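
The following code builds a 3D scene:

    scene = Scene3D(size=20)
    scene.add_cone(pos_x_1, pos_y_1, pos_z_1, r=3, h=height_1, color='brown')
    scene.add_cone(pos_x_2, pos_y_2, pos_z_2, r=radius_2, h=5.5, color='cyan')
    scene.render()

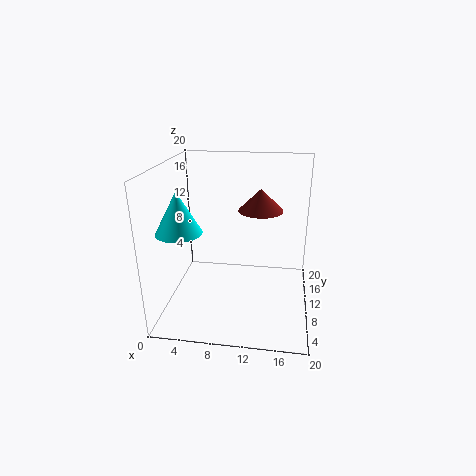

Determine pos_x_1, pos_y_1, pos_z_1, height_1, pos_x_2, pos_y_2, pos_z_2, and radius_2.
pos_x_1 = 13; pos_y_1 = 10.5; pos_z_1 = 14; height_1 = 3; pos_x_2 = 3; pos_y_2 = 6; pos_z_2 = 12; radius_2 = 3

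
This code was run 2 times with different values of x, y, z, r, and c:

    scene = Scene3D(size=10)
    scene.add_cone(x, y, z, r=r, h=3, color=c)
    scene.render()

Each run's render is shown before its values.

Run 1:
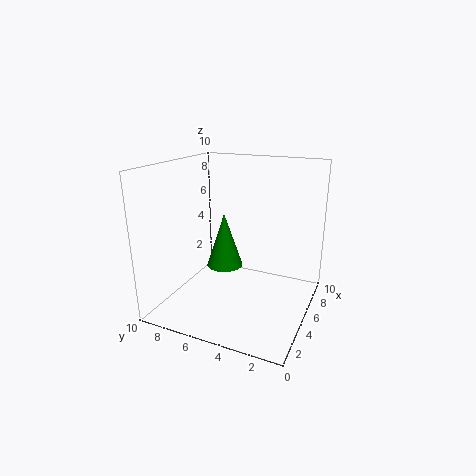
x = 1, y = 4, z = 5, r = 1, c = 'green'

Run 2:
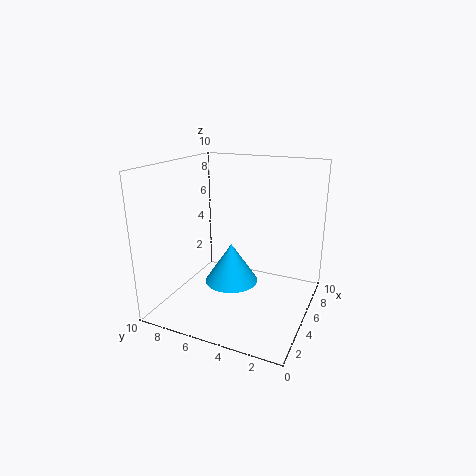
x = 6, y = 6, z = 1, r = 2, c = 'deepskyblue'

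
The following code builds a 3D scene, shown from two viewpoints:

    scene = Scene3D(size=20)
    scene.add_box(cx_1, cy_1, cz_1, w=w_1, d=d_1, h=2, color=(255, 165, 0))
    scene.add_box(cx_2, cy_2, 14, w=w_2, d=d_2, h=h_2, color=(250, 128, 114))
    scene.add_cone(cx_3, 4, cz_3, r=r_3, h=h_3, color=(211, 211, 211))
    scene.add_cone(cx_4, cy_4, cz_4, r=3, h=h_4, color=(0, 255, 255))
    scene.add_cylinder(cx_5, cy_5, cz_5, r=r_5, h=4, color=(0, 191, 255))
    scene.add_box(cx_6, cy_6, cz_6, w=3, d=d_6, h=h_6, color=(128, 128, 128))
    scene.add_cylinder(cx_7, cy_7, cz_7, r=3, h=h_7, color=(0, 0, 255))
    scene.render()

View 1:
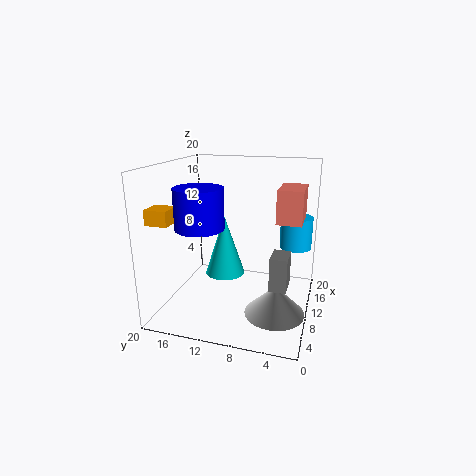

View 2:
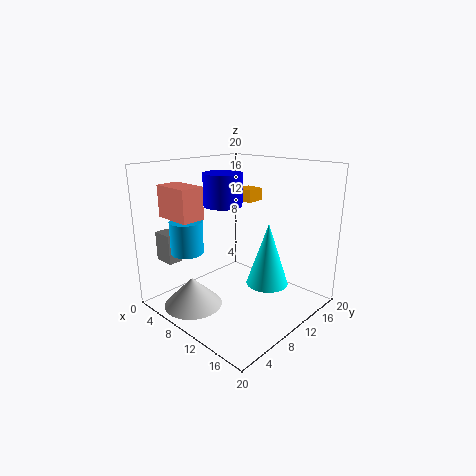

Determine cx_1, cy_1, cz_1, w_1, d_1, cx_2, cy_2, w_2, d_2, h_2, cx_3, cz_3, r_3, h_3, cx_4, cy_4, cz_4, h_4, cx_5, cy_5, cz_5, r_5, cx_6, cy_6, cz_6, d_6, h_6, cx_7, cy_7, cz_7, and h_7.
cx_1 = 3, cy_1 = 17, cz_1 = 13, w_1 = 3, d_1 = 3, cx_2 = 5, cy_2 = 1, w_2 = 5, d_2 = 3, h_2 = 4, cx_3 = 7, cz_3 = 1, r_3 = 4, h_3 = 4, cx_4 = 13, cy_4 = 13, cz_4 = 3, h_4 = 9, cx_5 = 9, cy_5 = 2, cz_5 = 10, r_5 = 2, cx_6 = 2, cy_6 = 2, cz_6 = 7, d_6 = 2, h_6 = 4, cx_7 = 4, cy_7 = 13, cz_7 = 13, h_7 = 5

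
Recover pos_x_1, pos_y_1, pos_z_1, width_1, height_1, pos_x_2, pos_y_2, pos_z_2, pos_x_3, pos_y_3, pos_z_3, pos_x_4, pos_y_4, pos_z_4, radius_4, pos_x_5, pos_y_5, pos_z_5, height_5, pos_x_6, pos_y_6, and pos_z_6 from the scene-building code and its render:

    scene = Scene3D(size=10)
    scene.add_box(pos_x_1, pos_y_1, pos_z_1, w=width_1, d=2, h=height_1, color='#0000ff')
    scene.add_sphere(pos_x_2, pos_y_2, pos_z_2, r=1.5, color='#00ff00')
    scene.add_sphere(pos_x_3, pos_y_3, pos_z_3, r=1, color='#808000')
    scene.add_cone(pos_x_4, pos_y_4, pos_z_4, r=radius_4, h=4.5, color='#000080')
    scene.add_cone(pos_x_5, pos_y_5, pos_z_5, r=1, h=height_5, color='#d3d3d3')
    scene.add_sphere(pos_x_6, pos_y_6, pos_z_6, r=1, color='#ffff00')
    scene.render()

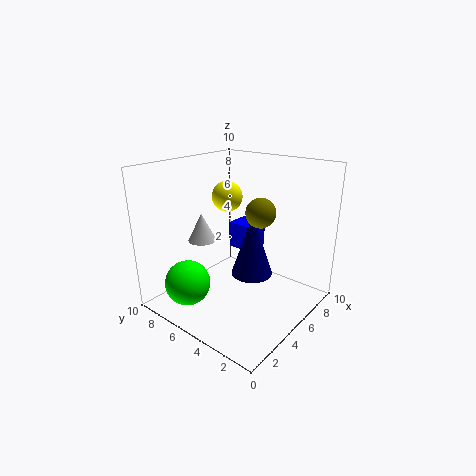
pos_x_1 = 7, pos_y_1 = 5.5, pos_z_1 = 3, width_1 = 2, height_1 = 2, pos_x_2 = 1.5, pos_y_2 = 6.5, pos_z_2 = 2.5, pos_x_3 = 5.5, pos_y_3 = 3.5, pos_z_3 = 7, pos_x_4 = 6, pos_y_4 = 4.5, pos_z_4 = 2, radius_4 = 1.5, pos_x_5 = 4, pos_y_5 = 7.5, pos_z_5 = 4.5, height_5 = 2, pos_x_6 = 4.5, pos_y_6 = 5.5, pos_z_6 = 8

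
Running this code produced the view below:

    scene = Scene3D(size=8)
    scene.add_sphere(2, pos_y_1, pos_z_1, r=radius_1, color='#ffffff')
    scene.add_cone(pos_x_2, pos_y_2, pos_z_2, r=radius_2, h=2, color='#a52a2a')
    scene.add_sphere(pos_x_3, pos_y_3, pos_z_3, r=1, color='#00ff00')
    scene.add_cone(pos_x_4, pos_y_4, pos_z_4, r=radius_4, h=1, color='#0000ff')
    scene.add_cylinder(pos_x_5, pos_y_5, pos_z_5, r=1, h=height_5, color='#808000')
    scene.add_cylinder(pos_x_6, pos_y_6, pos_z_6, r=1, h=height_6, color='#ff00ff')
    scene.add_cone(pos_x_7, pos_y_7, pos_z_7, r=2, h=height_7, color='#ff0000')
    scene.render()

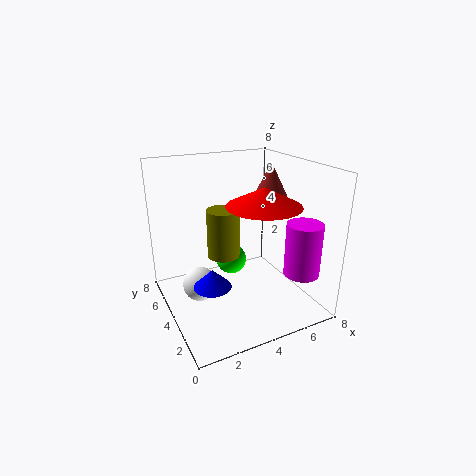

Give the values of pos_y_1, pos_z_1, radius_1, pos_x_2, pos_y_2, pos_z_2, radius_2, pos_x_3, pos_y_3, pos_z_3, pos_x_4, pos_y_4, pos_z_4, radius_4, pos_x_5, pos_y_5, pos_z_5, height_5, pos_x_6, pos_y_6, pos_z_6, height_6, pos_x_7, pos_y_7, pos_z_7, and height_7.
pos_y_1 = 5
pos_z_1 = 1
radius_1 = 1
pos_x_2 = 6
pos_y_2 = 4
pos_z_2 = 6
radius_2 = 1
pos_x_3 = 5
pos_y_3 = 7
pos_z_3 = 1
pos_x_4 = 2
pos_y_4 = 3
pos_z_4 = 2
radius_4 = 1
pos_x_5 = 4
pos_y_5 = 6
pos_z_5 = 2
height_5 = 3
pos_x_6 = 7
pos_y_6 = 2
pos_z_6 = 2
height_6 = 3
pos_x_7 = 5
pos_y_7 = 3
pos_z_7 = 6
height_7 = 1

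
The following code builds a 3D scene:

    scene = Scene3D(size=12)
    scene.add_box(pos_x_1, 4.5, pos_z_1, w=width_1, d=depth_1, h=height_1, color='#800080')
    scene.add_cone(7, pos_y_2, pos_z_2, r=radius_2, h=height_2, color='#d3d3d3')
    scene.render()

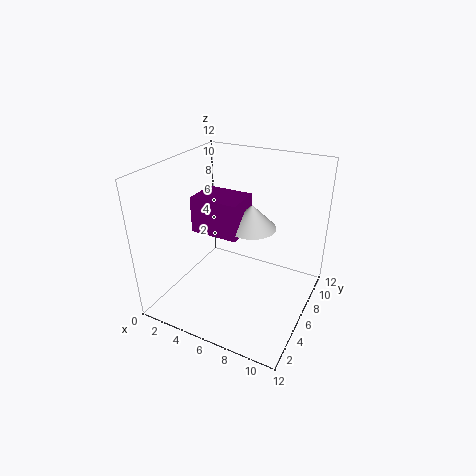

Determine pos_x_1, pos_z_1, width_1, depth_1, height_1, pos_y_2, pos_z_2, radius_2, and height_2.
pos_x_1 = 2.5; pos_z_1 = 6.5; width_1 = 4; depth_1 = 3; height_1 = 3; pos_y_2 = 6.5; pos_z_2 = 7; radius_2 = 2; height_2 = 2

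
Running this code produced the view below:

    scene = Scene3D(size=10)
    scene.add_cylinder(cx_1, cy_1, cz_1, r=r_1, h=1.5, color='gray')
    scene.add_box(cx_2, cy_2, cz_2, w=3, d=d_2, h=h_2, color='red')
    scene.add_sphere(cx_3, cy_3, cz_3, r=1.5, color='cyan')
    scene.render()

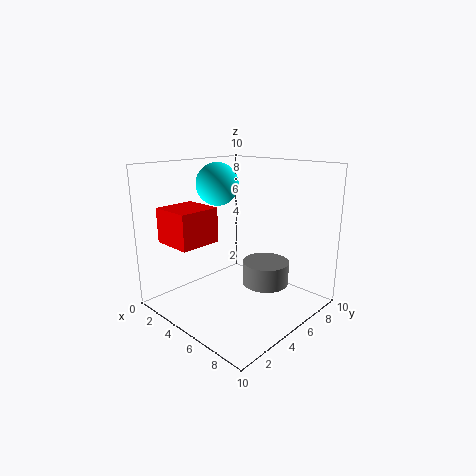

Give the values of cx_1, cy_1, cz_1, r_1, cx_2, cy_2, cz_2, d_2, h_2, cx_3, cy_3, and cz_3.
cx_1 = 7.5; cy_1 = 5; cz_1 = 2.5; r_1 = 1.5; cx_2 = 0.5; cy_2 = 1.5; cz_2 = 4.5; d_2 = 3; h_2 = 2.5; cx_3 = 3; cy_3 = 5; cz_3 = 8.5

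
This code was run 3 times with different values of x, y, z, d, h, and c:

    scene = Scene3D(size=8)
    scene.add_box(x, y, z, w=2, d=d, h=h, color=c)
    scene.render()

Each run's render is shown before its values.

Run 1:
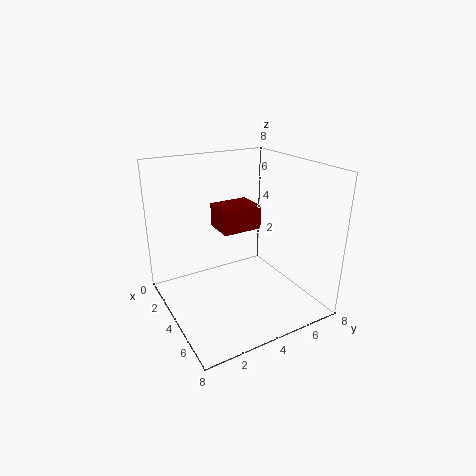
x = 0.5
y = 4
z = 3.5
d = 2.5
h = 1.5
c = 'maroon'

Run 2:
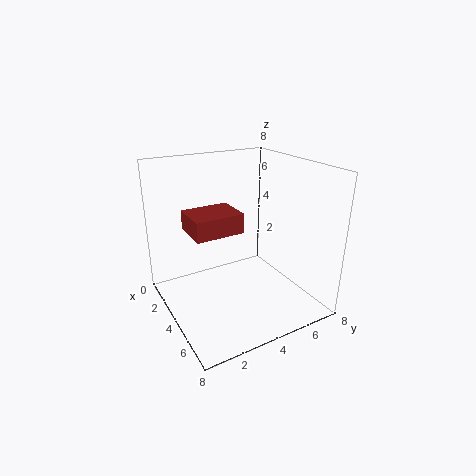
x = 3.5
y = 1
z = 5
d = 2.5
h = 1
c = 'brown'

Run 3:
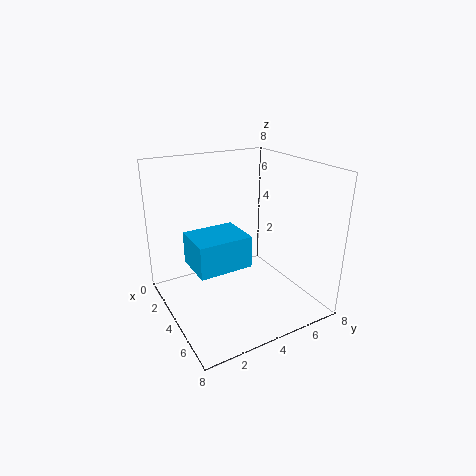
x = 5
y = 0.5
z = 4
d = 2.5
h = 1.5
c = 'deepskyblue'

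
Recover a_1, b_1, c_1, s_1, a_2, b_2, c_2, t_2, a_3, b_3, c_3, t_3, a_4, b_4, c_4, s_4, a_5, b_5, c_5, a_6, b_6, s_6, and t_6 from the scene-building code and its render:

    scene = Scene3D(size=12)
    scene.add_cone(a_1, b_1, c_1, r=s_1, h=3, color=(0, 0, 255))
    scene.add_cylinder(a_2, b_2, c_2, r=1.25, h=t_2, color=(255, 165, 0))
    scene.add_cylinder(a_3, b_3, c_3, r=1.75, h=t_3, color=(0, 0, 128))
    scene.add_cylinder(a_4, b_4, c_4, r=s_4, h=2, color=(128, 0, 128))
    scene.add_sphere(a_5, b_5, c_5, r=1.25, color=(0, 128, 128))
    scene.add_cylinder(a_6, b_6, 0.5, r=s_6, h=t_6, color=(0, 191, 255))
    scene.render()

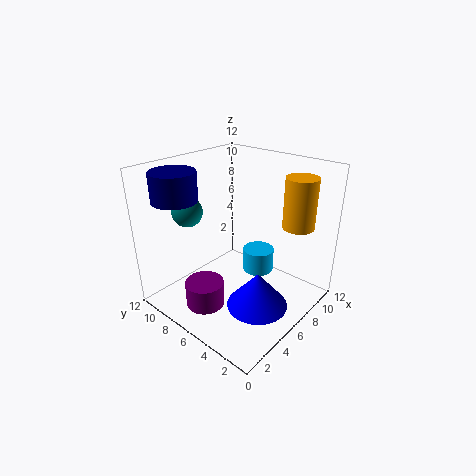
a_1 = 5.25; b_1 = 3.25; c_1 = 1; s_1 = 2.5; a_2 = 8.25; b_2 = 1.75; c_2 = 7.5; t_2 = 4; a_3 = 2; b_3 = 8.75; c_3 = 9.75; t_3 = 2.25; a_4 = 2; b_4 = 6; c_4 = 1.75; s_4 = 1.5; a_5 = 3.5; b_5 = 9.25; c_5 = 8.25; a_6 = 10.25; b_6 = 7; s_6 = 1.5; t_6 = 2.25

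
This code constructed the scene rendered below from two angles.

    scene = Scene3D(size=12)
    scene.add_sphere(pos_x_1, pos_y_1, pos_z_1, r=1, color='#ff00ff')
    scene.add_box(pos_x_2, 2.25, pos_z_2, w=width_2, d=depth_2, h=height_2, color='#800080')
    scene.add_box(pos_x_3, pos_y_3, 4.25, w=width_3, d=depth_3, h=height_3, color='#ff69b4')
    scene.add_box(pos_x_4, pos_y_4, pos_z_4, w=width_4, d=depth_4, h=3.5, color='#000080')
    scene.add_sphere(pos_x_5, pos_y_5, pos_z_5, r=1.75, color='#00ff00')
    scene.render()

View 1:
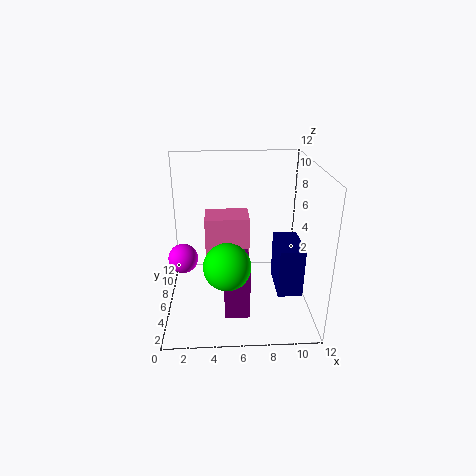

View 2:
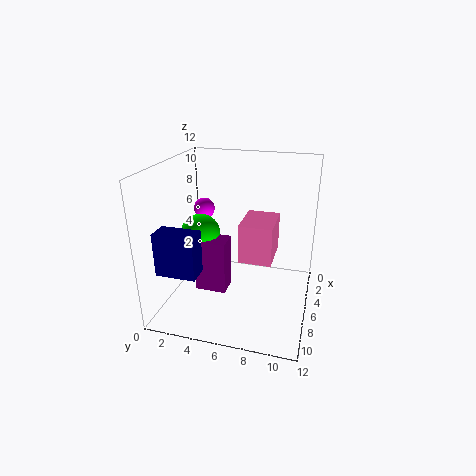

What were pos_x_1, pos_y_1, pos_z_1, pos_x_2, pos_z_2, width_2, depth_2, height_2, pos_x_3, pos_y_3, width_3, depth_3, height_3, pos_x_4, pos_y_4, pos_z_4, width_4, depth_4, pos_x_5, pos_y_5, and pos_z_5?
pos_x_1 = 2
pos_y_1 = 1.5
pos_z_1 = 6.75
pos_x_2 = 4.75
pos_z_2 = 0.75
width_2 = 2
depth_2 = 2.75
height_2 = 4.75
pos_x_3 = 3.25
pos_y_3 = 6.25
width_3 = 3.75
depth_3 = 2.75
height_3 = 3.25
pos_x_4 = 8.5
pos_y_4 = 0.5
pos_z_4 = 4
width_4 = 1.75
depth_4 = 3.25
pos_x_5 = 5
pos_y_5 = 2.25
pos_z_5 = 5.5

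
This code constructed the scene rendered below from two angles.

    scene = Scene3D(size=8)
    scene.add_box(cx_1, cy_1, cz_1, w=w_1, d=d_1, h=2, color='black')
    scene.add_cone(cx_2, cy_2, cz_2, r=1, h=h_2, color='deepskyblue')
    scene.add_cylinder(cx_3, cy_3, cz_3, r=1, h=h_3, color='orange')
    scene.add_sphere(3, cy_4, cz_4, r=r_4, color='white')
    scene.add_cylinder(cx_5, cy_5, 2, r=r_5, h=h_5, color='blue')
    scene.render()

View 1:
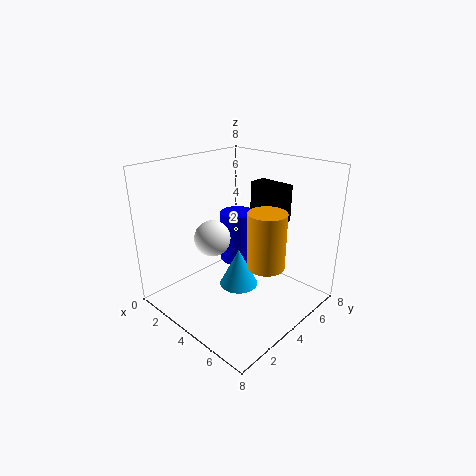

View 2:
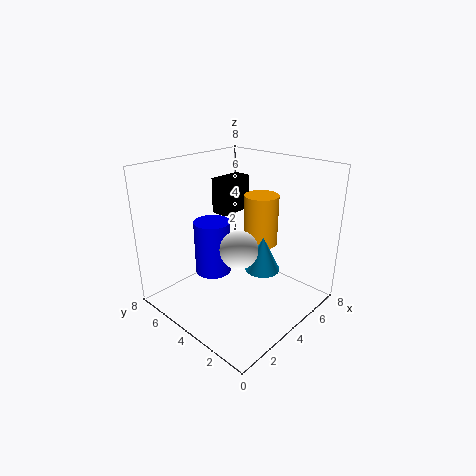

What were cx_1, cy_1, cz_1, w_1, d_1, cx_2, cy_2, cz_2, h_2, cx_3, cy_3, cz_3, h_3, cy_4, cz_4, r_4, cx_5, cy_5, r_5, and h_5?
cx_1 = 4; cy_1 = 5; cz_1 = 5; w_1 = 2; d_1 = 1; cx_2 = 5; cy_2 = 3; cz_2 = 2; h_2 = 2; cx_3 = 6; cy_3 = 4; cz_3 = 3; h_3 = 3; cy_4 = 3; cz_4 = 4; r_4 = 1; cx_5 = 3; cy_5 = 5; r_5 = 1; h_5 = 3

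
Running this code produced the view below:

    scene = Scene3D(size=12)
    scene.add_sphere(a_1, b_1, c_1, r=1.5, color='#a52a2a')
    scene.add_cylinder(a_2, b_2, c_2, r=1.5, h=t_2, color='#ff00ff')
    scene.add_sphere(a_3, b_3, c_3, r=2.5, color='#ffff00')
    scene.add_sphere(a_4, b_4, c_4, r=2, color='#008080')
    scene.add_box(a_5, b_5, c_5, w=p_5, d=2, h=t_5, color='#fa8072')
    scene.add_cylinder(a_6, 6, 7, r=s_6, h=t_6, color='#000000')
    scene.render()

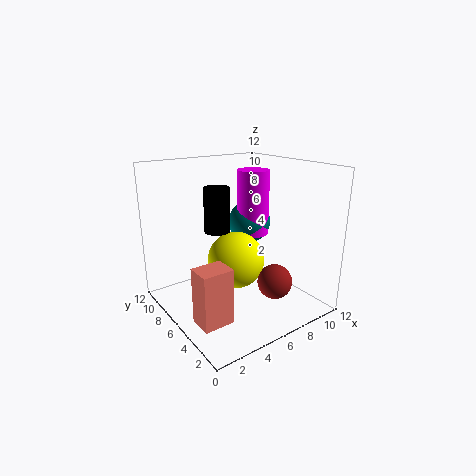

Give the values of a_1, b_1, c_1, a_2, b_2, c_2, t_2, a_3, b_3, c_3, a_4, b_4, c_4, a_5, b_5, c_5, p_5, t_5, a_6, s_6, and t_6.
a_1 = 8.5; b_1 = 4; c_1 = 2; a_2 = 9.5; b_2 = 8.5; c_2 = 5; t_2 = 6; a_3 = 6.5; b_3 = 7; c_3 = 3.5; a_4 = 9.5; b_4 = 9; c_4 = 6; a_5 = 1; b_5 = 3; c_5 = 0.5; p_5 = 2.5; t_5 = 4.5; a_6 = 4; s_6 = 1; t_6 = 3.5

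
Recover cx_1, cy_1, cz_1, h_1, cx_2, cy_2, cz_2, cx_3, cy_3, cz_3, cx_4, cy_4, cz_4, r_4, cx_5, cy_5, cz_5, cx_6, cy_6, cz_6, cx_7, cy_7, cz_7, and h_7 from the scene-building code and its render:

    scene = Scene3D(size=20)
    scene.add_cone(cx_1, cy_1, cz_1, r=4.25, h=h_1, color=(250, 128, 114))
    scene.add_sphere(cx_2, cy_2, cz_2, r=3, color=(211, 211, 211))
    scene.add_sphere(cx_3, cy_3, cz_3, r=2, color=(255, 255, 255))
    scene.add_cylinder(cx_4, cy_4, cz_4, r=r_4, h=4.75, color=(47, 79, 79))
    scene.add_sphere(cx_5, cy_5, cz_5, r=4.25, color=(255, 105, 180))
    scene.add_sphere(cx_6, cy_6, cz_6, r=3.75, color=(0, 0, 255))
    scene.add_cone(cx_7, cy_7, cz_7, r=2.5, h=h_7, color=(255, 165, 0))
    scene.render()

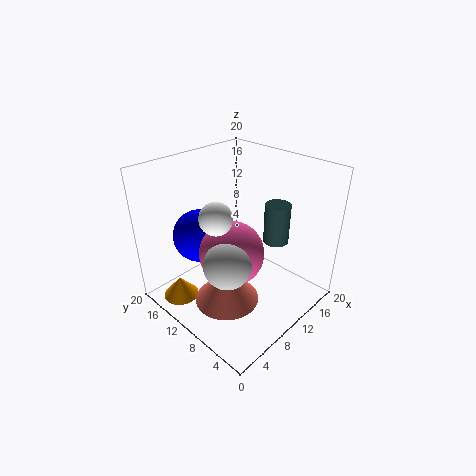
cx_1 = 5.5, cy_1 = 7.75, cz_1 = 3.5, h_1 = 4.75, cx_2 = 4.75, cy_2 = 6.75, cz_2 = 9.75, cx_3 = 4.5, cy_3 = 8.25, cz_3 = 15.75, cx_4 = 9.5, cy_4 = 3.25, cz_4 = 12.75, r_4 = 1.5, cx_5 = 7.25, cy_5 = 8.5, cz_5 = 9.5, cx_6 = 7.25, cy_6 = 15, cz_6 = 9.5, cx_7 = 3.25, cy_7 = 15.25, cz_7 = 1, h_7 = 3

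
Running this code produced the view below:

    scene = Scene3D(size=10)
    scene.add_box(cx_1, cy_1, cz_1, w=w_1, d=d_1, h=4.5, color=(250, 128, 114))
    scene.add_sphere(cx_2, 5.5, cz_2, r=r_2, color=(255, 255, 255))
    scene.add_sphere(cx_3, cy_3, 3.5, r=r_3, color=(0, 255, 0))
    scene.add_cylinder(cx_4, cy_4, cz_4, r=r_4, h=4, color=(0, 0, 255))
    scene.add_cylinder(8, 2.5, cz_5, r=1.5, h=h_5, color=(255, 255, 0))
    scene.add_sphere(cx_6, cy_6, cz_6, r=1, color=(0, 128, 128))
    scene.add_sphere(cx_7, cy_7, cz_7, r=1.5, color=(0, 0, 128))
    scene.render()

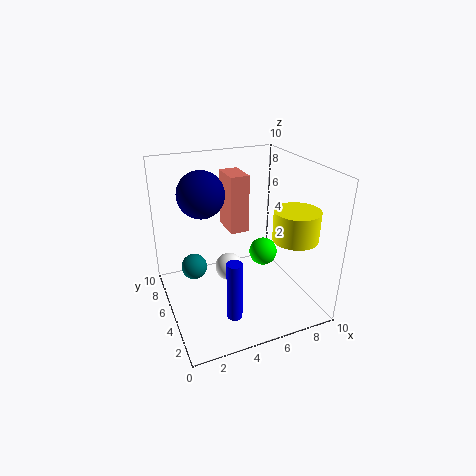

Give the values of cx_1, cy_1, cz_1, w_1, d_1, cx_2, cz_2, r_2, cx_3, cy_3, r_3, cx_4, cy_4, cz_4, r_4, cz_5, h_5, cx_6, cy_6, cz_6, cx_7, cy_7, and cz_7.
cx_1 = 5.5
cy_1 = 7.5
cz_1 = 4
w_1 = 1.5
d_1 = 2.5
cx_2 = 4.5
cz_2 = 2.5
r_2 = 1
cx_3 = 7
cy_3 = 5
r_3 = 1
cx_4 = 3.5
cy_4 = 2
cz_4 = 1
r_4 = 0.5
cz_5 = 5.5
h_5 = 2
cx_6 = 2.5
cy_6 = 8
cz_6 = 1.5
cx_7 = 2.5
cy_7 = 5
cz_7 = 8.5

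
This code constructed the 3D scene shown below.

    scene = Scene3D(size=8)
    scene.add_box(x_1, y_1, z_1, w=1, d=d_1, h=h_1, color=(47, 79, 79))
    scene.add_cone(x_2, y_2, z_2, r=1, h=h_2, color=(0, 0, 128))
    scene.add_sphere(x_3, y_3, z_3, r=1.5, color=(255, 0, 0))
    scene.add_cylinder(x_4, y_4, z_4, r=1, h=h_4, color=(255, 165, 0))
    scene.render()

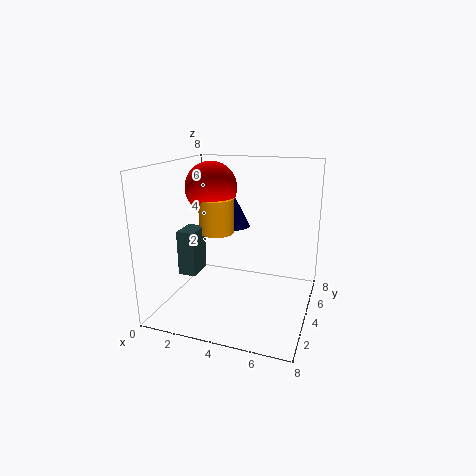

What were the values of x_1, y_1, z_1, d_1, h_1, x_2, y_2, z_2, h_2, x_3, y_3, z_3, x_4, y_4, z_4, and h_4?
x_1 = 1
y_1 = 2.5
z_1 = 2
d_1 = 1.5
h_1 = 2.5
x_2 = 3
y_2 = 6
z_2 = 4
h_2 = 2
x_3 = 2
y_3 = 5
z_3 = 6.5
x_4 = 2.5
y_4 = 4.5
z_4 = 4
h_4 = 2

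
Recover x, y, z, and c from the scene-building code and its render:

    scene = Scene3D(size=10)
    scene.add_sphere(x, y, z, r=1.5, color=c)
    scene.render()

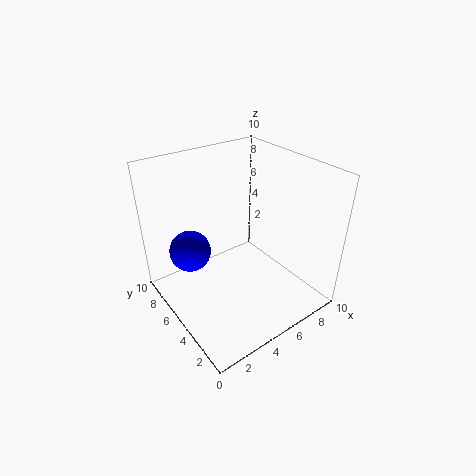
x = 2.5, y = 7.5, z = 3.5, c = 'blue'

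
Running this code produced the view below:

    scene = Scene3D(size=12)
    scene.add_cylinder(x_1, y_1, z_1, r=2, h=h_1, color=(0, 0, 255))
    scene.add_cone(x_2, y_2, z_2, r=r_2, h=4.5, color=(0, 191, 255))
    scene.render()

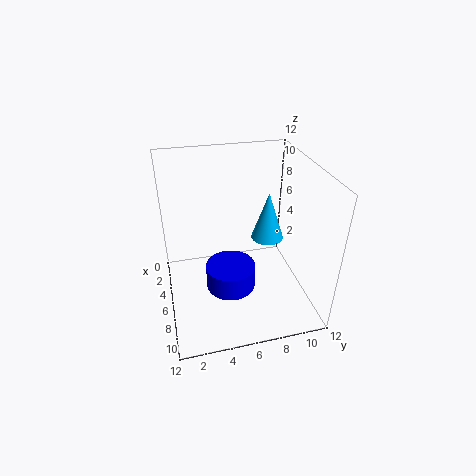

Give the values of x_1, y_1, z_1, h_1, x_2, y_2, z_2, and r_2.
x_1 = 7.5
y_1 = 5
z_1 = 2.5
h_1 = 2
x_2 = 3.5
y_2 = 9.5
z_2 = 4
r_2 = 1.5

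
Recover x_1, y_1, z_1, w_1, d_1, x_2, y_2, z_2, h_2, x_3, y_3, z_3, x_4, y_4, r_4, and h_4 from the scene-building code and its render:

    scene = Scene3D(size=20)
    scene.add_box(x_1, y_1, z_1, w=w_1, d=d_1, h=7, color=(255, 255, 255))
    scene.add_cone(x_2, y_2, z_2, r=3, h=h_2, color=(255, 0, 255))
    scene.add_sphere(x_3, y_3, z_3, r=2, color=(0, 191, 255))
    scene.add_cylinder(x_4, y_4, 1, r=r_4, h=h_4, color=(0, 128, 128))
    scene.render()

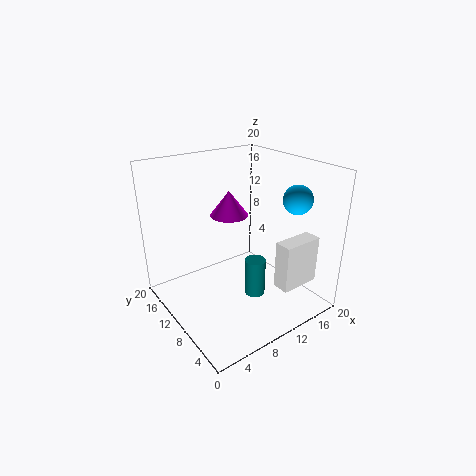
x_1 = 14; y_1 = 4; z_1 = 2.5; w_1 = 6; d_1 = 2.5; x_2 = 13; y_2 = 16.5; z_2 = 10.5; h_2 = 4; x_3 = 16.5; y_3 = 5.5; z_3 = 15.5; x_4 = 12; y_4 = 8.5; r_4 = 1.5; h_4 = 5.5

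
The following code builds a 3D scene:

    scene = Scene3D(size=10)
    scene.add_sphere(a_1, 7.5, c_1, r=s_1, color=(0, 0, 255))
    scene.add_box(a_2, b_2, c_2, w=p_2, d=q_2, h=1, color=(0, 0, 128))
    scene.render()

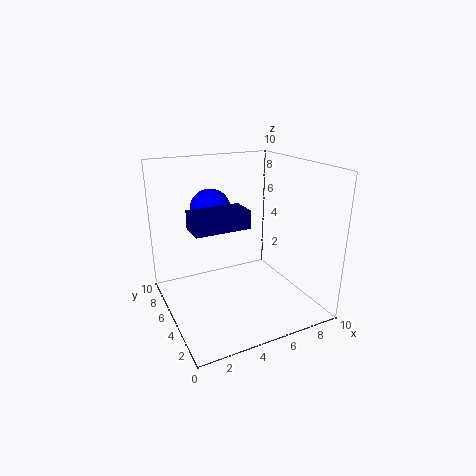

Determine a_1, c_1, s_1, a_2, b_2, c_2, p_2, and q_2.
a_1 = 4, c_1 = 6.5, s_1 = 1.5, a_2 = 0.5, b_2 = 0.5, c_2 = 7.5, p_2 = 3, q_2 = 1.5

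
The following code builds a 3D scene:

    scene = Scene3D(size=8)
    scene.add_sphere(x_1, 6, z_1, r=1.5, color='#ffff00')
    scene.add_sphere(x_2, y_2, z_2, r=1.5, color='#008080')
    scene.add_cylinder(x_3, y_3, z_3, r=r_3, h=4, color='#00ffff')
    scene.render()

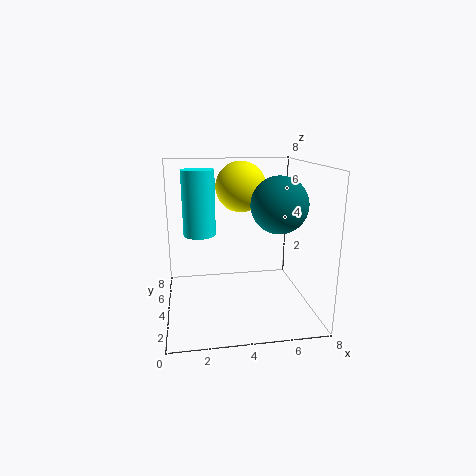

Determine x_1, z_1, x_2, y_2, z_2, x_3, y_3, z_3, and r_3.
x_1 = 4.5
z_1 = 6.5
x_2 = 6
y_2 = 3
z_2 = 6
x_3 = 2
y_3 = 6.5
z_3 = 3.5
r_3 = 1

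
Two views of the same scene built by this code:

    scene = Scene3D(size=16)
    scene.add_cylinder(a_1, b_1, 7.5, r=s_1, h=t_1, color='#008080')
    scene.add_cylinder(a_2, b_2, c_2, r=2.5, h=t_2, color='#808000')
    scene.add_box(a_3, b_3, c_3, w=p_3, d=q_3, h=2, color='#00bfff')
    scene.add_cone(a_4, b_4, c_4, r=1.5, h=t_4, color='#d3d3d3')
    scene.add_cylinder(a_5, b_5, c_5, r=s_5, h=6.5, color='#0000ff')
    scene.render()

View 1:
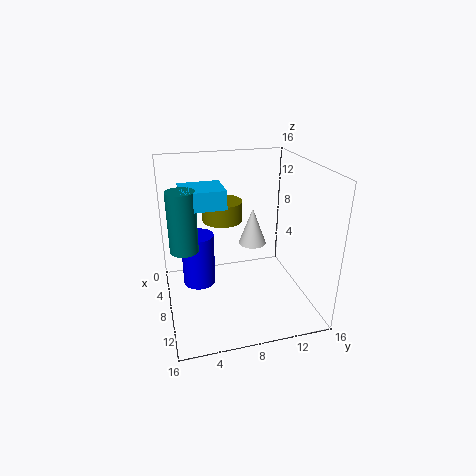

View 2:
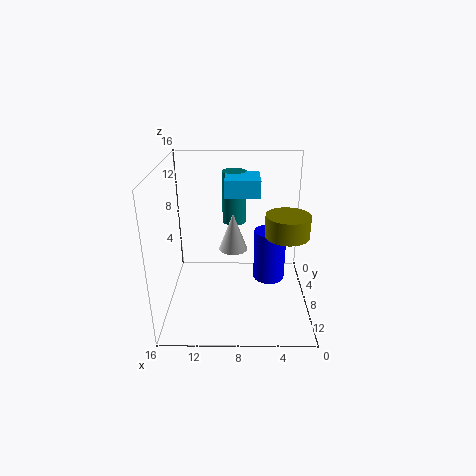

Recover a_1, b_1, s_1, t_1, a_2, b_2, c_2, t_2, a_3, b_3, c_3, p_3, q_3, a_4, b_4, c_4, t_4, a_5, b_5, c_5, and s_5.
a_1 = 8.5
b_1 = 2
s_1 = 1.5
t_1 = 6.5
a_2 = 2.5
b_2 = 7.5
c_2 = 8
t_2 = 2.5
a_3 = 5.5
b_3 = 2
c_3 = 12
p_3 = 4
q_3 = 4.5
a_4 = 8.5
b_4 = 9.5
c_4 = 7.5
t_4 = 4
a_5 = 4
b_5 = 4
c_5 = 0.5
s_5 = 2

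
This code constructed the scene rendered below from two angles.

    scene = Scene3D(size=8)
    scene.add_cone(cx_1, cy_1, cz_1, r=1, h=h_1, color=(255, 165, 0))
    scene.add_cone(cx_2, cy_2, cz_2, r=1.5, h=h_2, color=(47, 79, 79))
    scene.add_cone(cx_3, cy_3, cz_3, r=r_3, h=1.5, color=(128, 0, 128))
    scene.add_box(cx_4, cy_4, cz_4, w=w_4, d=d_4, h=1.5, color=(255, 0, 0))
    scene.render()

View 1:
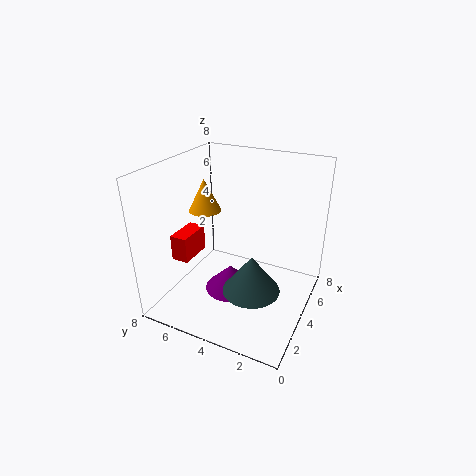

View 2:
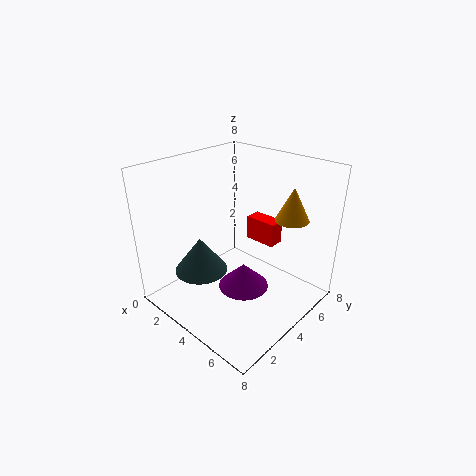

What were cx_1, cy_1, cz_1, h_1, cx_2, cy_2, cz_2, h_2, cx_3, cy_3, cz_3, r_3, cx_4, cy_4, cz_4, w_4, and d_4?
cx_1 = 5.5
cy_1 = 7
cz_1 = 4.5
h_1 = 2
cx_2 = 2.5
cy_2 = 2.5
cz_2 = 2
h_2 = 2
cx_3 = 4
cy_3 = 4.5
cz_3 = 0.5
r_3 = 1.5
cx_4 = 2.5
cy_4 = 6.5
cz_4 = 2.5
w_4 = 2
d_4 = 1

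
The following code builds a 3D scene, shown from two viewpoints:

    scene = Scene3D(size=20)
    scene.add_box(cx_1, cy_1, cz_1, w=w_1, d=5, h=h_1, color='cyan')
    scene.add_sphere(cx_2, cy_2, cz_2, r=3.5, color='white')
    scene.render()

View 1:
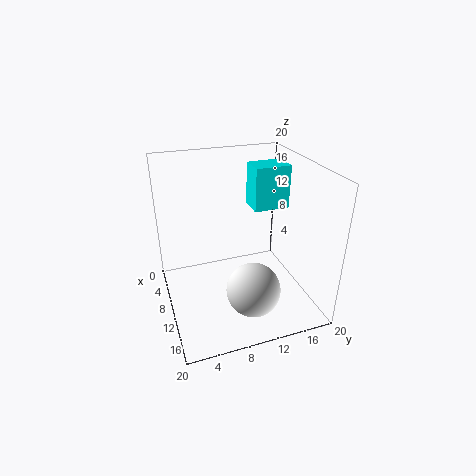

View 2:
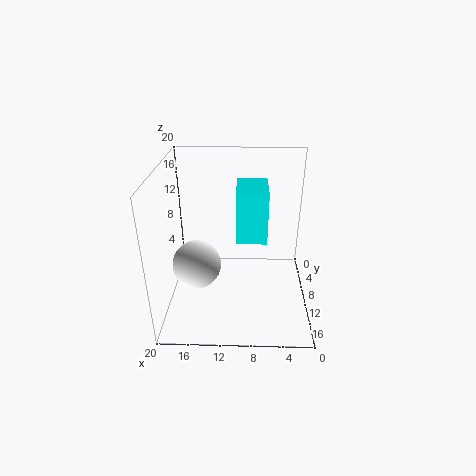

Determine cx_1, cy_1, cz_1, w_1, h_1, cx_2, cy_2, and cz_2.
cx_1 = 6.5
cy_1 = 12.5
cz_1 = 13.5
w_1 = 3.5
h_1 = 6
cx_2 = 16
cy_2 = 10
cz_2 = 5.5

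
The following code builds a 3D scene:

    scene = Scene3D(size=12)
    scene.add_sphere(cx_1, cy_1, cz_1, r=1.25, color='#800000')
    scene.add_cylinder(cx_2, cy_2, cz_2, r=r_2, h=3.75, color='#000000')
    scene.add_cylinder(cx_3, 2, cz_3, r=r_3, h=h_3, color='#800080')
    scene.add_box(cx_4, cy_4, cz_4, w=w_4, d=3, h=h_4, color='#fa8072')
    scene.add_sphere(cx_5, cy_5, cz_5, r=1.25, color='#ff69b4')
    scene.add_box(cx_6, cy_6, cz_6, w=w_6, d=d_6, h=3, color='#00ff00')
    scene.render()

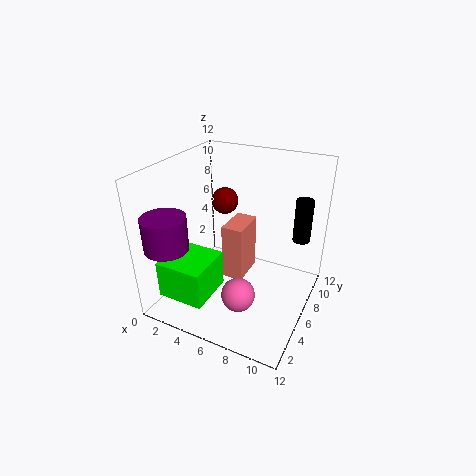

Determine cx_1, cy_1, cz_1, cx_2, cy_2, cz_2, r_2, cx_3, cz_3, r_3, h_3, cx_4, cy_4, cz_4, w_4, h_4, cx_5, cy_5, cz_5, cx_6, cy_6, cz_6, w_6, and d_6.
cx_1 = 2.75; cy_1 = 9.75; cz_1 = 7.25; cx_2 = 10.5; cy_2 = 9.25; cz_2 = 5.25; r_2 = 0.75; cx_3 = 1.75; cz_3 = 6; r_3 = 1.75; h_3 = 2.75; cx_4 = 5; cy_4 = 5; cz_4 = 2.5; w_4 = 1.75; h_4 = 4.75; cx_5 = 8; cy_5 = 2; cz_5 = 3.75; cx_6 = 1.75; cy_6 = 0.5; cz_6 = 2.5; w_6 = 3.75; d_6 = 3.75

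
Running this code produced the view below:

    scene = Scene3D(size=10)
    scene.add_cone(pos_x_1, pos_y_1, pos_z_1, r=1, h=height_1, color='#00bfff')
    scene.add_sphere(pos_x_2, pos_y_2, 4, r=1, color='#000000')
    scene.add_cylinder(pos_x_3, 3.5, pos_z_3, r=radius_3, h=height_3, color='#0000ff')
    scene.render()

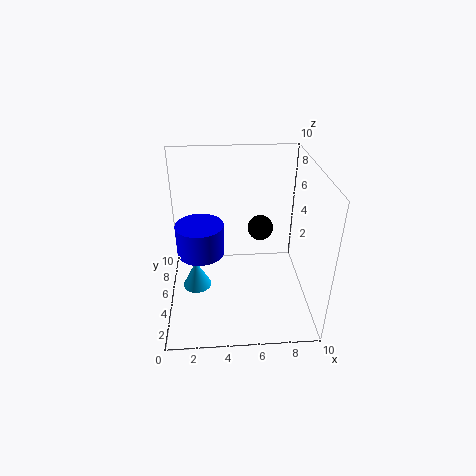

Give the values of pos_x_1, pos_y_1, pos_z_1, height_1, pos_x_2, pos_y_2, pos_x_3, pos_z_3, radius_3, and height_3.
pos_x_1 = 2; pos_y_1 = 4.5; pos_z_1 = 1.5; height_1 = 2; pos_x_2 = 7; pos_y_2 = 8; pos_x_3 = 2.5; pos_z_3 = 5; radius_3 = 1.5; height_3 = 2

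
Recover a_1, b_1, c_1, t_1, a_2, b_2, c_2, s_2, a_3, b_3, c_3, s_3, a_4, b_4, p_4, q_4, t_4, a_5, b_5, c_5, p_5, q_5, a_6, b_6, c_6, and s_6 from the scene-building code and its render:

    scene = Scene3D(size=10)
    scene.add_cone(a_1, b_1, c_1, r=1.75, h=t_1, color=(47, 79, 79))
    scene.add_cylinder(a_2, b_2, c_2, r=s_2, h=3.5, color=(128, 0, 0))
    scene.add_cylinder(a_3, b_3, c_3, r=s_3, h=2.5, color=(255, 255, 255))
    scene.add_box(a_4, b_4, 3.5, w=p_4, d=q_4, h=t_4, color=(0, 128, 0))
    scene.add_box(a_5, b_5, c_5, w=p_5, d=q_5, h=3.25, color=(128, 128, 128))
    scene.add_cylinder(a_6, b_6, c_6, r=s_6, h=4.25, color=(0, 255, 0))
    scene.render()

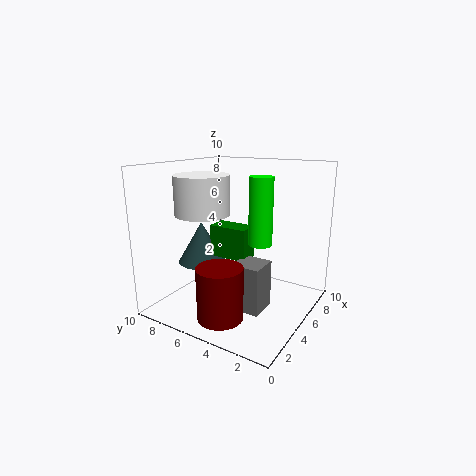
a_1 = 4.75
b_1 = 8
c_1 = 2.75
t_1 = 3
a_2 = 2
b_2 = 4.5
c_2 = 0.5
s_2 = 1.5
a_3 = 2.75
b_3 = 6.25
c_3 = 7
s_3 = 1.75
a_4 = 4.5
b_4 = 4.25
p_4 = 1.5
q_4 = 2.75
t_4 = 2.25
a_5 = 3.25
b_5 = 2.5
c_5 = 0.5
p_5 = 2
q_5 = 2
a_6 = 4
b_6 = 2.75
c_6 = 5.25
s_6 = 0.75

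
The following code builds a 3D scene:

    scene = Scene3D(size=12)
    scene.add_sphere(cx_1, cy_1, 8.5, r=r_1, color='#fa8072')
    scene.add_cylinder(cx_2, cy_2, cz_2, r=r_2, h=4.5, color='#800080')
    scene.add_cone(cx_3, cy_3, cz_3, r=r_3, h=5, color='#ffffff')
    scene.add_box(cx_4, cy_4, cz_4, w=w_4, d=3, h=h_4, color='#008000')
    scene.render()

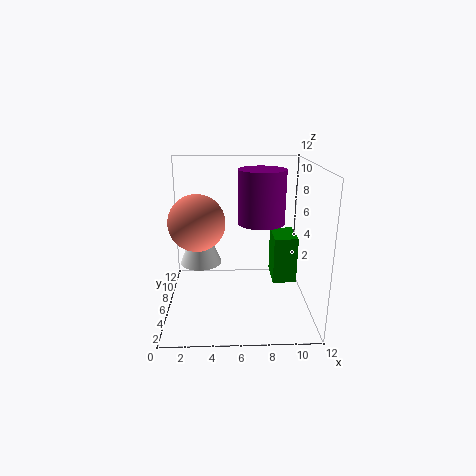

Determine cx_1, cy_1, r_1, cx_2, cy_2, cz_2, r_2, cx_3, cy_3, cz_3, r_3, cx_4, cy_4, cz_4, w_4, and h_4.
cx_1 = 3
cy_1 = 2.5
r_1 = 2
cx_2 = 8
cy_2 = 7
cz_2 = 7
r_2 = 2
cx_3 = 2.5
cy_3 = 10
cz_3 = 2
r_3 = 2
cx_4 = 9
cy_4 = 5.5
cz_4 = 2
w_4 = 2
h_4 = 4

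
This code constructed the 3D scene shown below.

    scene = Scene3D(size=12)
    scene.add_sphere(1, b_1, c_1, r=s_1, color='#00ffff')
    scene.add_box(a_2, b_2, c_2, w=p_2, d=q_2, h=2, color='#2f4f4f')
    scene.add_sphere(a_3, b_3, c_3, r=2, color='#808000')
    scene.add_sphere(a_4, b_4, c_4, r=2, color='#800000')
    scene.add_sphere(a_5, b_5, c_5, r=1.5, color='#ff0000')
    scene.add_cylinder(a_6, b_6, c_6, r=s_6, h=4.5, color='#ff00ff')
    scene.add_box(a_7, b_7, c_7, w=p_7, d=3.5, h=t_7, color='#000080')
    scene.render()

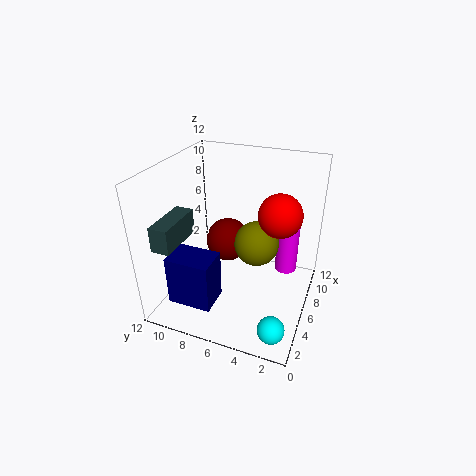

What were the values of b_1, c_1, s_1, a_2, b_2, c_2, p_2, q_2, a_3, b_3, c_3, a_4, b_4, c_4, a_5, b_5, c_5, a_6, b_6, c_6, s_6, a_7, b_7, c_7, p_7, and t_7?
b_1 = 1.5
c_1 = 2
s_1 = 1
a_2 = 1
b_2 = 9.5
c_2 = 6.5
p_2 = 4
q_2 = 1.5
a_3 = 8
b_3 = 5
c_3 = 4.5
a_4 = 8.5
b_4 = 8
c_4 = 4
a_5 = 3.5
b_5 = 2
c_5 = 10
a_6 = 9.5
b_6 = 2.5
c_6 = 1.5
s_6 = 1
a_7 = 1
b_7 = 6.5
c_7 = 2
p_7 = 2.5
t_7 = 4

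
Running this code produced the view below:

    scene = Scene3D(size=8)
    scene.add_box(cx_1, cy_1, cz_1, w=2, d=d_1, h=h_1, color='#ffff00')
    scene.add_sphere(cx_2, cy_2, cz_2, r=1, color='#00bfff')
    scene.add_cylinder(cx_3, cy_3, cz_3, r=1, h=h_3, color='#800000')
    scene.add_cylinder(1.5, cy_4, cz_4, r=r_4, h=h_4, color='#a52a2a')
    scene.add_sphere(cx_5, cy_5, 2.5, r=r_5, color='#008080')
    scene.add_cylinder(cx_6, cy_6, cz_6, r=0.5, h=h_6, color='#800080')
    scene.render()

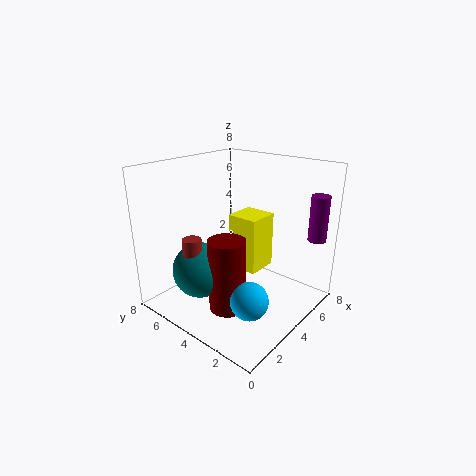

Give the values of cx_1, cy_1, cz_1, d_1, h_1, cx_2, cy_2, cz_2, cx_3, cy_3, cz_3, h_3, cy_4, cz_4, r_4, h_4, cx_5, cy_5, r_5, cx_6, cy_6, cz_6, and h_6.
cx_1 = 5.5, cy_1 = 4, cz_1 = 1, d_1 = 2, h_1 = 3.5, cx_2 = 2.5, cy_2 = 2, cz_2 = 1.5, cx_3 = 2.5, cy_3 = 3.5, cz_3 = 0.5, h_3 = 4, cy_4 = 5, cz_4 = 2.5, r_4 = 0.5, h_4 = 2, cx_5 = 2, cy_5 = 5, r_5 = 1.5, cx_6 = 6.5, cy_6 = 0.5, cz_6 = 4, h_6 = 2.5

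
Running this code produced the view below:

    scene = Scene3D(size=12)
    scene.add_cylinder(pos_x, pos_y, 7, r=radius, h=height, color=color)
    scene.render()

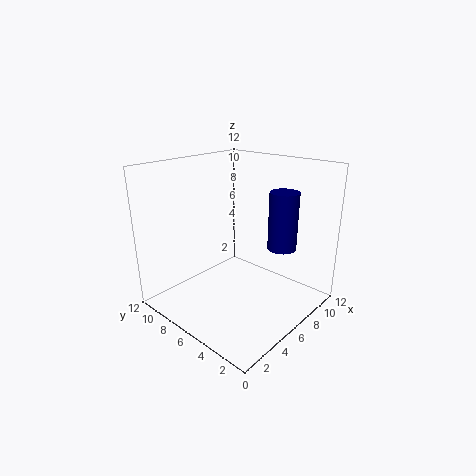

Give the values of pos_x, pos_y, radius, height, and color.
pos_x = 5; pos_y = 1; radius = 1; height = 4; color = 'navy'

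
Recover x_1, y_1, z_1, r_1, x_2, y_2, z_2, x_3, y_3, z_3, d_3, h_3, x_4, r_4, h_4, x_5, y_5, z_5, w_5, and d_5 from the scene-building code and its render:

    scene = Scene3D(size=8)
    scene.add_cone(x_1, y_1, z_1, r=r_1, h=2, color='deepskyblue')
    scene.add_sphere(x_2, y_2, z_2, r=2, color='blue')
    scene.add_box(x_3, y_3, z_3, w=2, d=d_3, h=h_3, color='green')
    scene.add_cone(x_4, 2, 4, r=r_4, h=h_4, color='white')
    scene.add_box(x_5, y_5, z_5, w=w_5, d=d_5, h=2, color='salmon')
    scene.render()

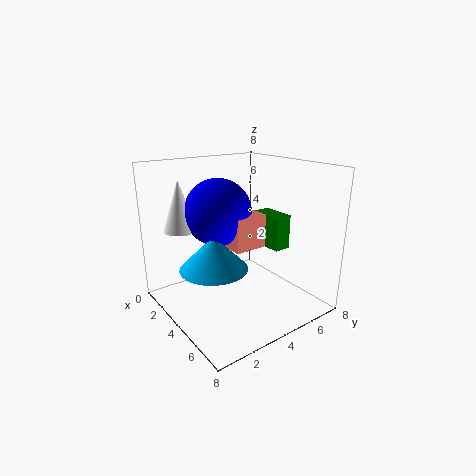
x_1 = 3; y_1 = 3; z_1 = 2; r_1 = 2; x_2 = 2; y_2 = 4; z_2 = 5; x_3 = 3; y_3 = 6; z_3 = 3; d_3 = 1; h_3 = 2; x_4 = 1; r_4 = 1; h_4 = 3; x_5 = 1; y_5 = 4; z_5 = 3; w_5 = 3; d_5 = 2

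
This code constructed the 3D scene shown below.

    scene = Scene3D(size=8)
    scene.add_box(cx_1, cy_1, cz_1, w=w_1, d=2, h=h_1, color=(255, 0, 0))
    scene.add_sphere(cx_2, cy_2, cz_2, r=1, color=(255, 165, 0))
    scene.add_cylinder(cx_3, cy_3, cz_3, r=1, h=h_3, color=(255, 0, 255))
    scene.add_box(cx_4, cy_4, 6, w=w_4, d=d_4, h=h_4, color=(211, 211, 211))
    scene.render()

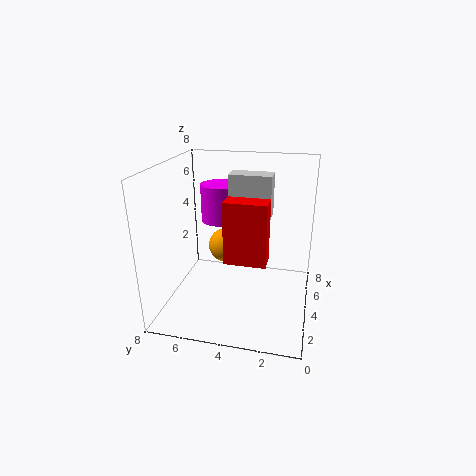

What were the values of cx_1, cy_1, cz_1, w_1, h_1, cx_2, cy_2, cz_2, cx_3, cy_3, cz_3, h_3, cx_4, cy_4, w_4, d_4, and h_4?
cx_1 = 1; cy_1 = 2; cz_1 = 4; w_1 = 1; h_1 = 3; cx_2 = 5; cy_2 = 5; cz_2 = 3; cx_3 = 4; cy_3 = 5; cz_3 = 5; h_3 = 2; cx_4 = 2; cy_4 = 2; w_4 = 1; d_4 = 2; h_4 = 2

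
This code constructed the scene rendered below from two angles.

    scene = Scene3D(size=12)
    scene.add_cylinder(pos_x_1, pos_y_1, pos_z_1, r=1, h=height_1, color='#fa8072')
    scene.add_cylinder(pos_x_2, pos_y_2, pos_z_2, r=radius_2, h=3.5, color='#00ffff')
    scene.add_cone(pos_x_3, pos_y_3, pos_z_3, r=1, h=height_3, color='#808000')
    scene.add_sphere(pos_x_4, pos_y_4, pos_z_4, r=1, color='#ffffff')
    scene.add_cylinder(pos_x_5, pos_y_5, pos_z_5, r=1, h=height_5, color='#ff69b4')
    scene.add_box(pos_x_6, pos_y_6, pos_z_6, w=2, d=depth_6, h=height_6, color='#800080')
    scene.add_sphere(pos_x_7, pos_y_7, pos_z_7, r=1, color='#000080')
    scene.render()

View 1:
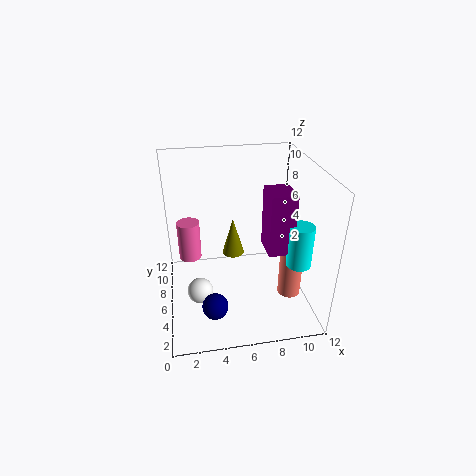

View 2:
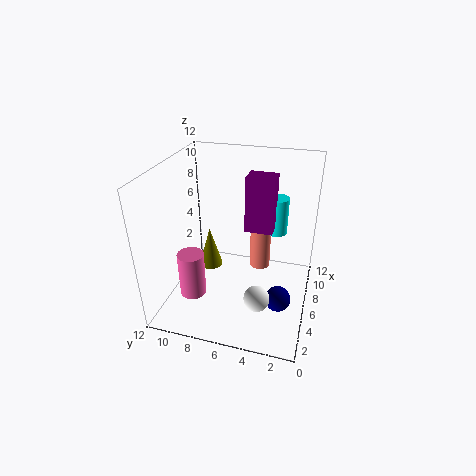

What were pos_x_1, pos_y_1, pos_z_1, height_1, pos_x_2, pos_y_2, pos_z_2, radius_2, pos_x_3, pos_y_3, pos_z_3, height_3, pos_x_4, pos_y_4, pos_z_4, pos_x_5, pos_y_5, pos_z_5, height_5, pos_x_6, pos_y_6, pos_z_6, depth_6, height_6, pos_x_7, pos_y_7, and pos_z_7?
pos_x_1 = 10.5; pos_y_1 = 5; pos_z_1 = 0.5; height_1 = 4.5; pos_x_2 = 10.5; pos_y_2 = 3.5; pos_z_2 = 4.5; radius_2 = 1; pos_x_3 = 6; pos_y_3 = 8.5; pos_z_3 = 3; height_3 = 3.5; pos_x_4 = 2.5; pos_y_4 = 3.5; pos_z_4 = 3; pos_x_5 = 2; pos_y_5 = 8.5; pos_z_5 = 3; height_5 = 3.5; pos_x_6 = 8; pos_y_6 = 3.5; pos_z_6 = 5.5; depth_6 = 2.5; height_6 = 5; pos_x_7 = 3.5; pos_y_7 = 2; pos_z_7 = 2.5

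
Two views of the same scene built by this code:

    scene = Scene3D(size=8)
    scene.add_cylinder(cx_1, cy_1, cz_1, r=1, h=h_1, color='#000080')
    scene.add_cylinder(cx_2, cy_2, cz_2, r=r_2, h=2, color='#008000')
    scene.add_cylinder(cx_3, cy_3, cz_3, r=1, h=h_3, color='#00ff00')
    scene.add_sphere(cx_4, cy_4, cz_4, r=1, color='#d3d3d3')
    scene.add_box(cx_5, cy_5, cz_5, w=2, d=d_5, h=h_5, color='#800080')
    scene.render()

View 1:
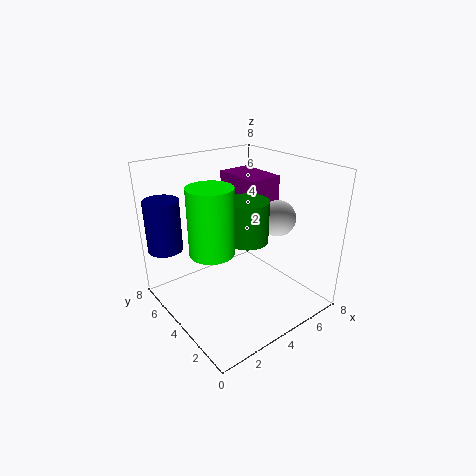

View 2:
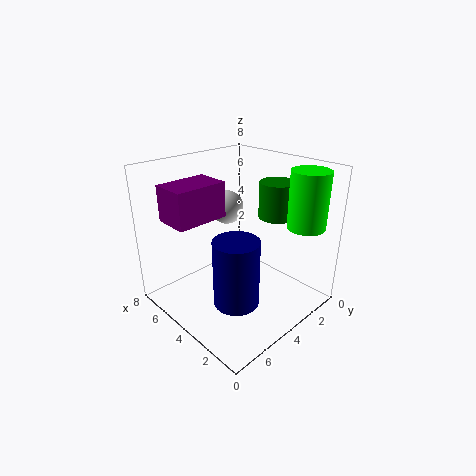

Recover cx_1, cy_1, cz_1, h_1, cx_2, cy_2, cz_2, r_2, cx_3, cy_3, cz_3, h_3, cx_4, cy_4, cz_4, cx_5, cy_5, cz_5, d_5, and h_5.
cx_1 = 1; cy_1 = 7; cz_1 = 3; h_1 = 3; cx_2 = 3; cy_2 = 2; cz_2 = 5; r_2 = 1; cx_3 = 1; cy_3 = 2; cz_3 = 5; h_3 = 3; cx_4 = 6; cy_4 = 3; cz_4 = 5; cx_5 = 5; cy_5 = 4; cz_5 = 5; d_5 = 3; h_5 = 2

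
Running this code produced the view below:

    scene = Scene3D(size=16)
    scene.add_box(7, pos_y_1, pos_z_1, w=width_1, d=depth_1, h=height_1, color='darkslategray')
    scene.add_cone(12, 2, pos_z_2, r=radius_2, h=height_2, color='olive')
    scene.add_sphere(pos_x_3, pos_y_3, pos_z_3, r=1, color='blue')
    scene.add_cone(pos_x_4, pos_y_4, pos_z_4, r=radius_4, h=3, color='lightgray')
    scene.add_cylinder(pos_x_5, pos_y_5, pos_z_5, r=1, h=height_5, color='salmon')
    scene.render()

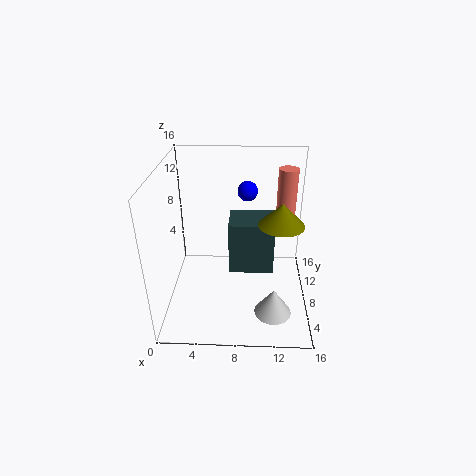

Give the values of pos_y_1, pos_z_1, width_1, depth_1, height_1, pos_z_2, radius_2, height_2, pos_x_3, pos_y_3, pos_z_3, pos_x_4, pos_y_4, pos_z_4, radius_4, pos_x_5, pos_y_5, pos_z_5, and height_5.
pos_y_1 = 7, pos_z_1 = 4, width_1 = 5, depth_1 = 4, height_1 = 6, pos_z_2 = 13, radius_2 = 2, height_2 = 2, pos_x_3 = 9, pos_y_3 = 7, pos_z_3 = 14, pos_x_4 = 12, pos_y_4 = 4, pos_z_4 = 1, radius_4 = 2, pos_x_5 = 13, pos_y_5 = 8, pos_z_5 = 10, height_5 = 6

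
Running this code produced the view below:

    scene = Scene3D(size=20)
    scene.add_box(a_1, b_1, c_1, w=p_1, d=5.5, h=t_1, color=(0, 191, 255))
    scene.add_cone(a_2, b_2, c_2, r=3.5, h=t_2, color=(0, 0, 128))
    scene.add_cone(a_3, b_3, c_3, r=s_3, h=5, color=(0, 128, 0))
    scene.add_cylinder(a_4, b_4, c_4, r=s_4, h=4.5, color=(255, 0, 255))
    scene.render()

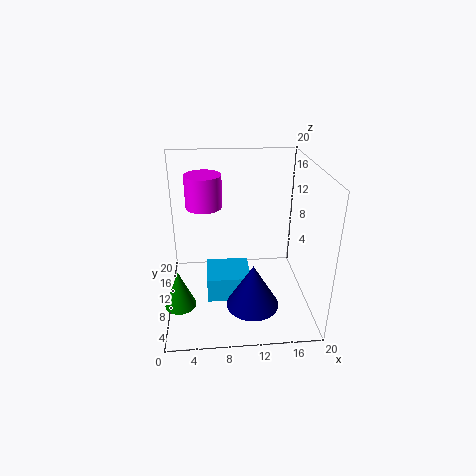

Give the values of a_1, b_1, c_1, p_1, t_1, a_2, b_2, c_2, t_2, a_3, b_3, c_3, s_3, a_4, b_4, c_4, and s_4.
a_1 = 5.5, b_1 = 6.5, c_1 = 2, p_1 = 6, t_1 = 3.5, a_2 = 11.5, b_2 = 5, c_2 = 2.5, t_2 = 6, a_3 = 2, b_3 = 4.5, c_3 = 3.5, s_3 = 2, a_4 = 5.5, b_4 = 12, c_4 = 14, s_4 = 2.5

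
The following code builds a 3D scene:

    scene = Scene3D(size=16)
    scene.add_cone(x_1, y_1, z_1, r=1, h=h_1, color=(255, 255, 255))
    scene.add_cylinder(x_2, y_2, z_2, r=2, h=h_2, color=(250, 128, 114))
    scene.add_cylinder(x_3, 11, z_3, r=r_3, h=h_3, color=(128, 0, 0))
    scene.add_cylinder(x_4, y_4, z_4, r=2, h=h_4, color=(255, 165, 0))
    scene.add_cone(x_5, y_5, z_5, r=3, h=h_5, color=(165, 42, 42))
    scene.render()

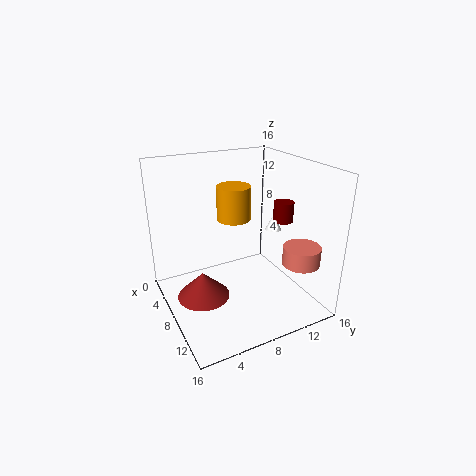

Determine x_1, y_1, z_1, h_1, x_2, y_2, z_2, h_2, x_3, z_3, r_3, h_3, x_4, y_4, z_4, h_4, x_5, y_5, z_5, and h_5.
x_1 = 6
y_1 = 14
z_1 = 7
h_1 = 2
x_2 = 13
y_2 = 13
z_2 = 6
h_2 = 2
x_3 = 12
z_3 = 11
r_3 = 1
h_3 = 2
x_4 = 5
y_4 = 9
z_4 = 9
h_4 = 4
x_5 = 7
y_5 = 4
z_5 = 1
h_5 = 3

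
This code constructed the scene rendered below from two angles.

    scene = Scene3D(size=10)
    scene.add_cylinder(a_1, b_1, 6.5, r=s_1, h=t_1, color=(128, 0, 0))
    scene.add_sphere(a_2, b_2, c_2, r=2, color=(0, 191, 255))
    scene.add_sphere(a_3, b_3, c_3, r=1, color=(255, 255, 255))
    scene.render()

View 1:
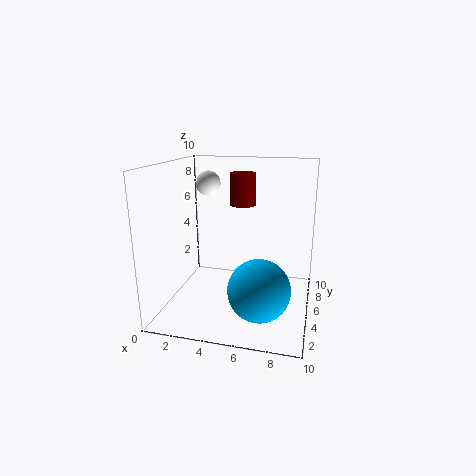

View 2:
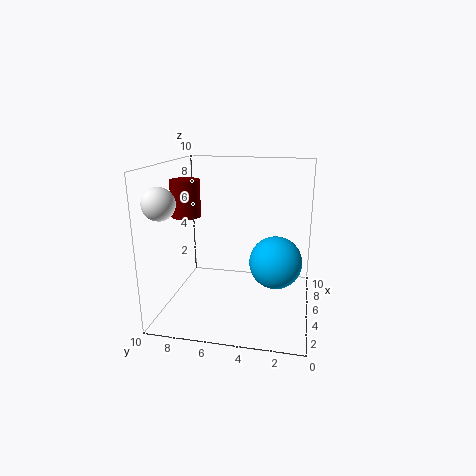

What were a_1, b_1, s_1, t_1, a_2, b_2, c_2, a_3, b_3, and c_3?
a_1 = 4.5; b_1 = 8.5; s_1 = 1; t_1 = 2.5; a_2 = 7; b_2 = 2.5; c_2 = 2.5; a_3 = 1.5; b_3 = 9; c_3 = 8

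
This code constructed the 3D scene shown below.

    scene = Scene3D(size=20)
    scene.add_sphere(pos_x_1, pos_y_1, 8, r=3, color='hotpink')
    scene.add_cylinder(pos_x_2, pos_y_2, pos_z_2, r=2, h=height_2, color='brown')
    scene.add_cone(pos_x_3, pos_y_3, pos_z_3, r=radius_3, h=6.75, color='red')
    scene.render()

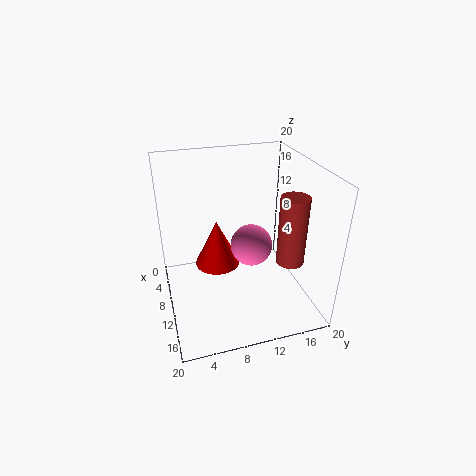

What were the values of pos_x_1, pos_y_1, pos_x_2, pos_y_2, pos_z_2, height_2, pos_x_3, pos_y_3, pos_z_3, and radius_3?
pos_x_1 = 9.25; pos_y_1 = 12.25; pos_x_2 = 12; pos_y_2 = 17.25; pos_z_2 = 6; height_2 = 10; pos_x_3 = 7.75; pos_y_3 = 7.5; pos_z_3 = 5; radius_3 = 3.25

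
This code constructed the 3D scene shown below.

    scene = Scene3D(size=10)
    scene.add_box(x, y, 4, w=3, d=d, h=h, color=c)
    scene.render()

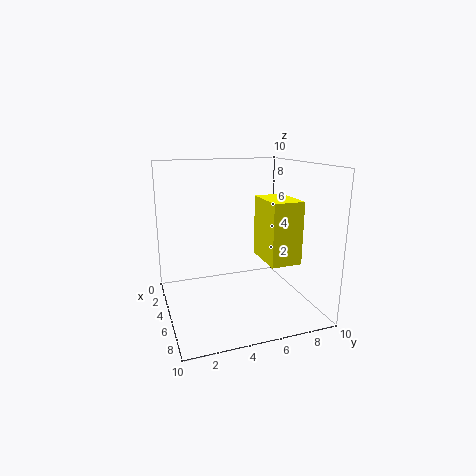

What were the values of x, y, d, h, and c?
x = 5.5
y = 6
d = 2
h = 4
c = 'yellow'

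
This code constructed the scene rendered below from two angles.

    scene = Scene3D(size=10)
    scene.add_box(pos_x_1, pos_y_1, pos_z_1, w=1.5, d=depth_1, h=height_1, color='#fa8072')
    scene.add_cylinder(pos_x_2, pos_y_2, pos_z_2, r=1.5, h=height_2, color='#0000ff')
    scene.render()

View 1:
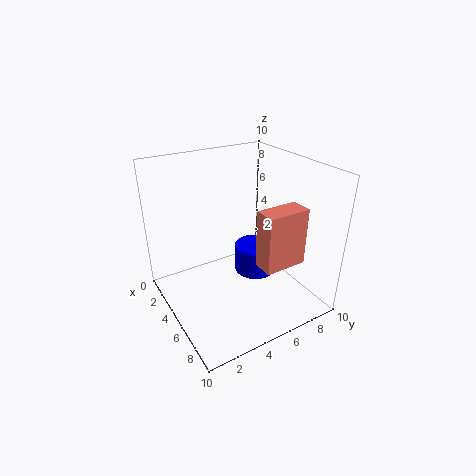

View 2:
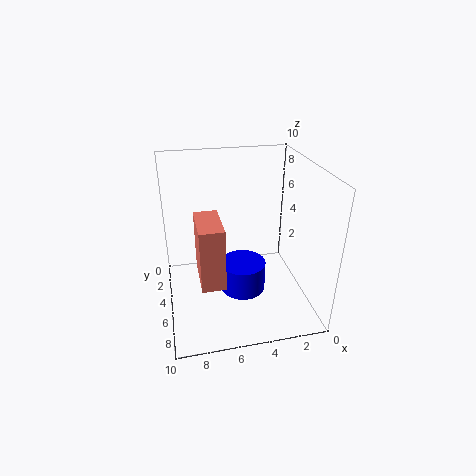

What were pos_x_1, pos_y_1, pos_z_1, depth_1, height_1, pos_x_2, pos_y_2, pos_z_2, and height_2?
pos_x_1 = 6.5; pos_y_1 = 5.5; pos_z_1 = 3.5; depth_1 = 3; height_1 = 4; pos_x_2 = 5; pos_y_2 = 6.5; pos_z_2 = 2; height_2 = 2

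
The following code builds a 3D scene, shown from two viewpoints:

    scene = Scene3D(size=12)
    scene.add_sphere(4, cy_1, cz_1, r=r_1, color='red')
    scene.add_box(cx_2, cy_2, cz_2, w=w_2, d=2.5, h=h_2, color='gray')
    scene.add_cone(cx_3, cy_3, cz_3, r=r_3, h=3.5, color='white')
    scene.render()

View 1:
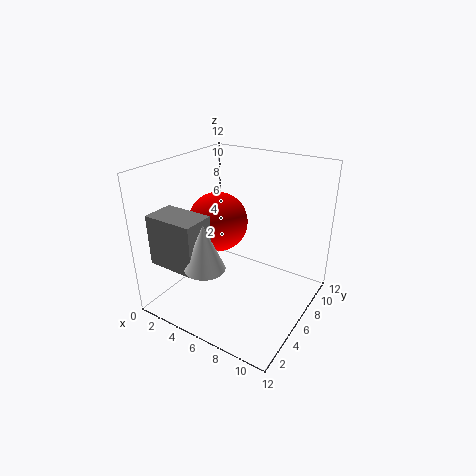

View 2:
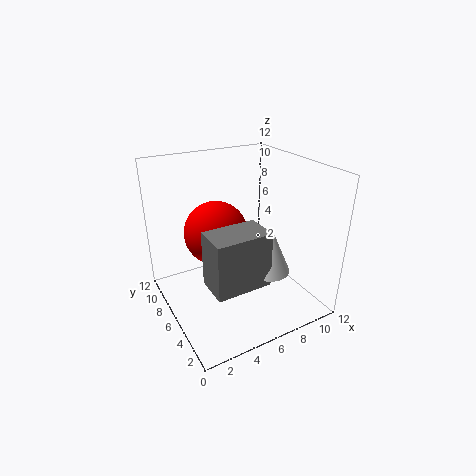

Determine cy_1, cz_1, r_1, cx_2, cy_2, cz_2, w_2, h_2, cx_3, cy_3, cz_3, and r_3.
cy_1 = 6
cz_1 = 7
r_1 = 2.5
cx_2 = 1.5
cy_2 = 0.5
cz_2 = 5
w_2 = 4
h_2 = 4
cx_3 = 6
cy_3 = 1.5
cz_3 = 5.5
r_3 = 1.5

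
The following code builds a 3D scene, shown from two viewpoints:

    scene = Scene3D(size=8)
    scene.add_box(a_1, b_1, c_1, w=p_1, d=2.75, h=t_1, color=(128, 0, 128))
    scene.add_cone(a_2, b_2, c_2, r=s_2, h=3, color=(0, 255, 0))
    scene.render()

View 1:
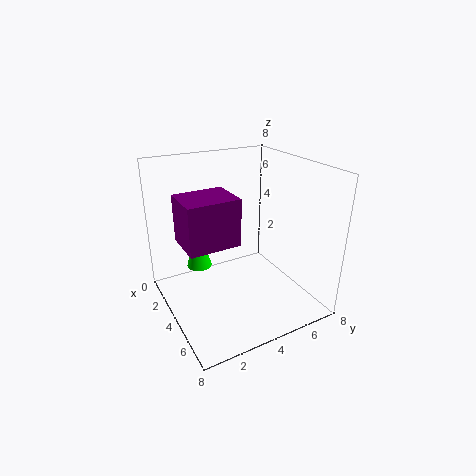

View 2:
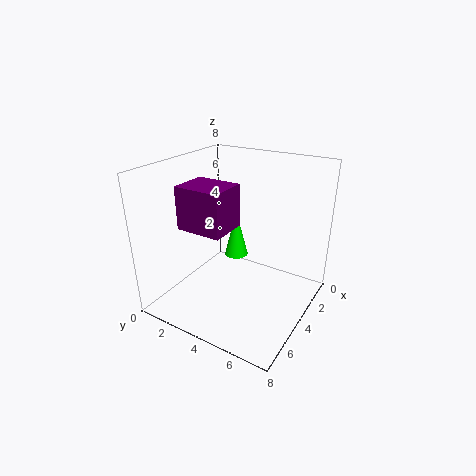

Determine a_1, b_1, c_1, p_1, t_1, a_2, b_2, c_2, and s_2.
a_1 = 3, b_1 = 0.75, c_1 = 4.25, p_1 = 2.25, t_1 = 2.5, a_2 = 1.75, b_2 = 2.5, c_2 = 1.5, s_2 = 0.75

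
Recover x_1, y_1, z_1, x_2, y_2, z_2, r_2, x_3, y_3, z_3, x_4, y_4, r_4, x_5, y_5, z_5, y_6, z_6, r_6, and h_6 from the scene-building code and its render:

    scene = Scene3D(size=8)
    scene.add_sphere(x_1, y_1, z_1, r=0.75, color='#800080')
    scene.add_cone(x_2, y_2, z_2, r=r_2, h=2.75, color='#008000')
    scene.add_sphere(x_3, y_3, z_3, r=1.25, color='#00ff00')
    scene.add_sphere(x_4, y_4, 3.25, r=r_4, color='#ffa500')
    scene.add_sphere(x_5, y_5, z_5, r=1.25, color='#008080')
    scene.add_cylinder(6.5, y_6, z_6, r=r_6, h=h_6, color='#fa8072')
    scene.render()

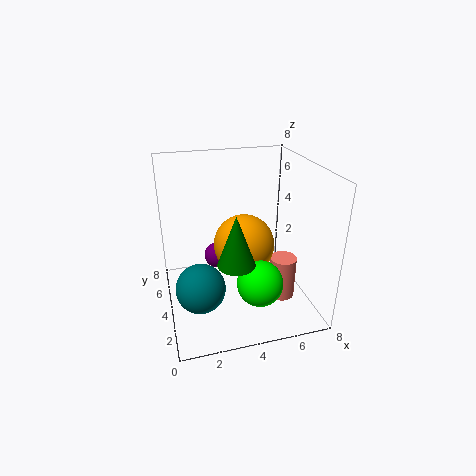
x_1 = 3; y_1 = 5; z_1 = 2.5; x_2 = 3.5; y_2 = 2.5; z_2 = 3.25; r_2 = 1; x_3 = 4.75; y_3 = 2.25; z_3 = 2; x_4 = 4.5; y_4 = 4.5; r_4 = 1.75; x_5 = 1.5; y_5 = 2; z_5 = 2.5; y_6 = 3.25; z_6 = 0.25; r_6 = 0.75; h_6 = 2.5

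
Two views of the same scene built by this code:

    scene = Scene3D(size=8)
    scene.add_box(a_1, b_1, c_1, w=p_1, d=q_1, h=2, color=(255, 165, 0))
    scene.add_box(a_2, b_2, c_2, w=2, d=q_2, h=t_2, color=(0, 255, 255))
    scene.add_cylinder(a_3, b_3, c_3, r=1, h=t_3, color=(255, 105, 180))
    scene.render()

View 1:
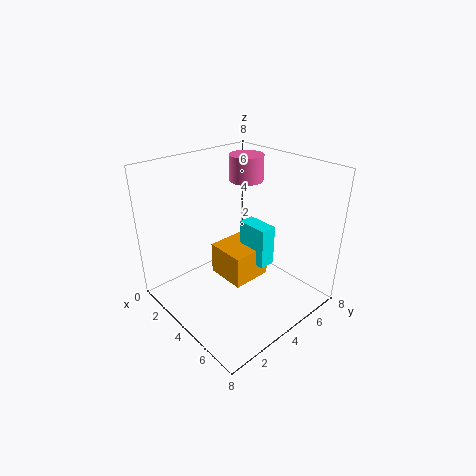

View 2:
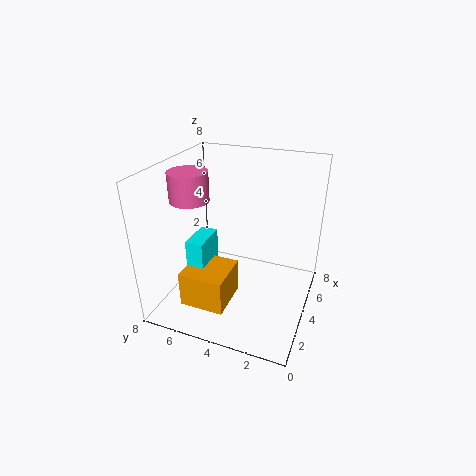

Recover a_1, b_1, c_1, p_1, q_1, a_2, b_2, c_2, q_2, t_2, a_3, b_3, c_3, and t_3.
a_1 = 1.5; b_1 = 4; c_1 = 0.5; p_1 = 2.5; q_1 = 2.5; a_2 = 2.5; b_2 = 5.5; c_2 = 1.5; q_2 = 1; t_2 = 2.5; a_3 = 2.5; b_3 = 6; c_3 = 6.5; t_3 = 1.5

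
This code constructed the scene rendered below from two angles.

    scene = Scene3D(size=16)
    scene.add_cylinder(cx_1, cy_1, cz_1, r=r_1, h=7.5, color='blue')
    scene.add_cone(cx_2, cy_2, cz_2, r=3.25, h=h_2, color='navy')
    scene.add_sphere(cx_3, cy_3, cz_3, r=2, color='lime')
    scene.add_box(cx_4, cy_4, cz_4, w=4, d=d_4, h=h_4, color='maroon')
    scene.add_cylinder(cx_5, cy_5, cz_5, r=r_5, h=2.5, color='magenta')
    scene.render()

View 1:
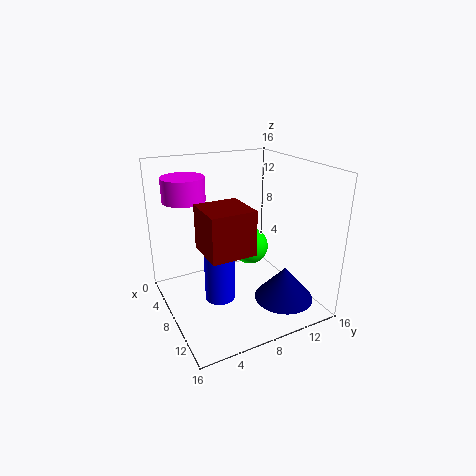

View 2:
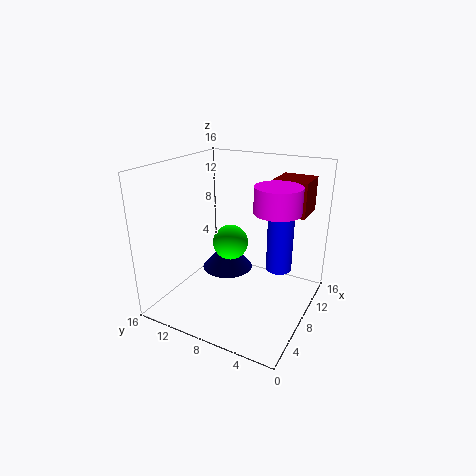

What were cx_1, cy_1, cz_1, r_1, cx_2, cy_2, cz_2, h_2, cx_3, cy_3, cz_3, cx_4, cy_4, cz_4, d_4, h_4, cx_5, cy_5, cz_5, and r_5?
cx_1 = 11.25
cy_1 = 4.25
cz_1 = 3.5
r_1 = 1.5
cx_2 = 12
cy_2 = 11.75
cz_2 = 1.5
h_2 = 3.75
cx_3 = 8.5
cy_3 = 9.25
cz_3 = 7
cx_4 = 11.75
cy_4 = 1.75
cz_4 = 10
d_4 = 4
h_4 = 4
cx_5 = 6
cy_5 = 2.75
cz_5 = 12.5
r_5 = 2.25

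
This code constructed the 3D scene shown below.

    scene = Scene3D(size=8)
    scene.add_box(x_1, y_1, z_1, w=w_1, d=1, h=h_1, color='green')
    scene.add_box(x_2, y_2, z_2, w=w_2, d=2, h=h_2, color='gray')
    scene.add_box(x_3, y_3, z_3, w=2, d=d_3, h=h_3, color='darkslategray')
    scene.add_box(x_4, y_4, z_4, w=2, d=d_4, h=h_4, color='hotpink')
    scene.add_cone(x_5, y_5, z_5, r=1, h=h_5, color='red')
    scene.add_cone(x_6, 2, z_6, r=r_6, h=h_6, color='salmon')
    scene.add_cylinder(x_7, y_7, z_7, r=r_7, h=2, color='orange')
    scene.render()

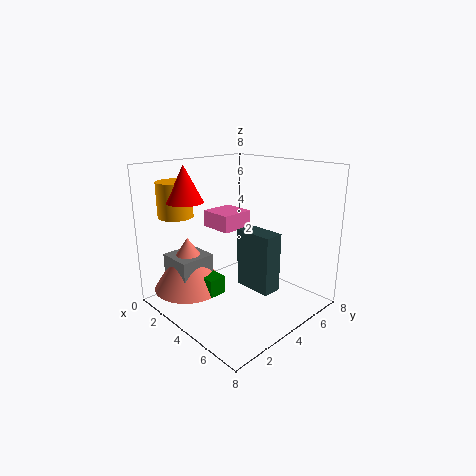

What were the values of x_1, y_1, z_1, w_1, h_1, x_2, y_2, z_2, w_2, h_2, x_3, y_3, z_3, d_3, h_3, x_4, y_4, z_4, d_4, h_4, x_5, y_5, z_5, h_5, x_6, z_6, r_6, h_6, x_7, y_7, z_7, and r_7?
x_1 = 1
y_1 = 2
z_1 = 1
w_1 = 3
h_1 = 1
x_2 = 1
y_2 = 1
z_2 = 1
w_2 = 2
h_2 = 2
x_3 = 5
y_3 = 3
z_3 = 2
d_3 = 1
h_3 = 3
x_4 = 1
y_4 = 4
z_4 = 4
d_4 = 2
h_4 = 1
x_5 = 2
y_5 = 2
z_5 = 6
h_5 = 2
x_6 = 2
z_6 = 1
r_6 = 2
h_6 = 3
x_7 = 1
y_7 = 2
z_7 = 5
r_7 = 1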